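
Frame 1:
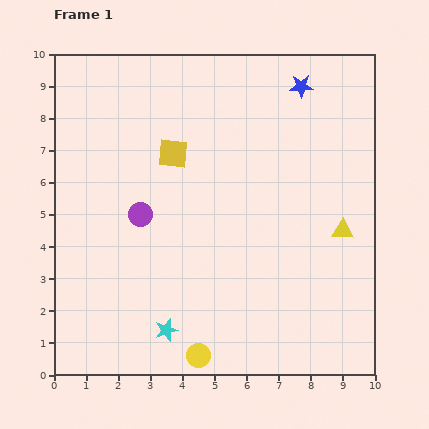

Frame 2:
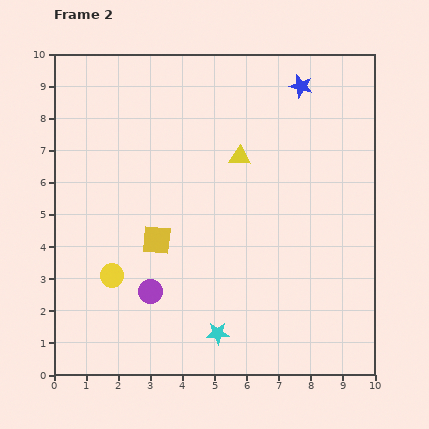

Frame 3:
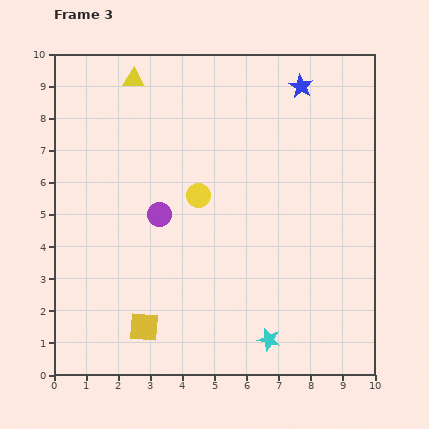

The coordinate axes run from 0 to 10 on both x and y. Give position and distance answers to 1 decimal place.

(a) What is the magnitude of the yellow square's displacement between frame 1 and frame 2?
2.7

The yellow square moved from (3.7, 6.9) to (3.2, 4.2), a distance of √(0.5² + 2.7²) ≈ 2.7.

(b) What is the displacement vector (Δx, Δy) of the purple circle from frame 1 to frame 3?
(0.6, 0.0)

The purple circle was at (2.7, 5.0) in frame 1 and (3.3, 5.0) in frame 3.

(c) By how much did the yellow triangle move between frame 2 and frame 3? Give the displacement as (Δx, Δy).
(-3.3, 2.4)

The yellow triangle was at (5.8, 6.8) in frame 2 and (2.5, 9.2) in frame 3.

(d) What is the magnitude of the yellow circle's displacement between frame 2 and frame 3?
3.7

The yellow circle moved from (1.8, 3.1) to (4.5, 5.6), a distance of √(2.7² + 2.5²) ≈ 3.7.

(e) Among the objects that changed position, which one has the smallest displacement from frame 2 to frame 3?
the cyan star

(moved 1.6)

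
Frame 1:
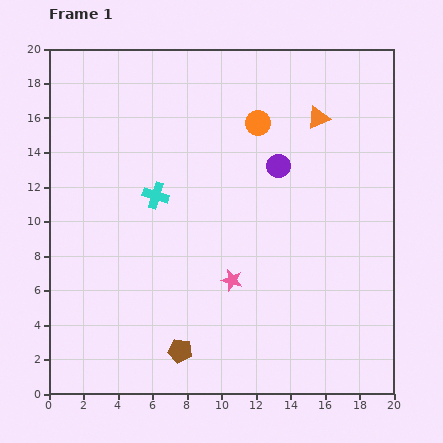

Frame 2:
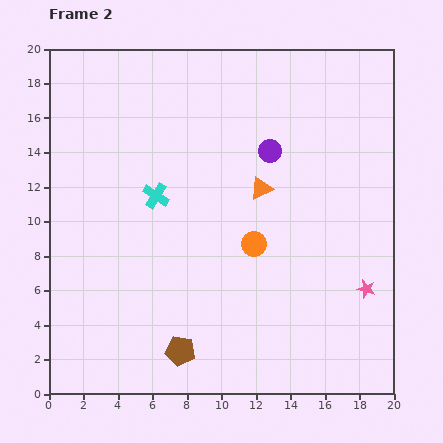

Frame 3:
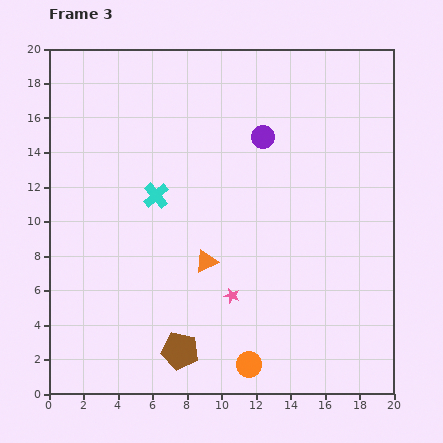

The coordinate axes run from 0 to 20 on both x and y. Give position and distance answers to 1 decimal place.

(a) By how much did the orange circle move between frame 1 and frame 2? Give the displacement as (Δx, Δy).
(-0.2, -7.0)

The orange circle was at (12.1, 15.7) in frame 1 and (11.9, 8.7) in frame 2.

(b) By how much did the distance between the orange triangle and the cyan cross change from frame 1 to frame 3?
-5.6

Distance in frame 1: 10.4. Distance in frame 3: 4.8.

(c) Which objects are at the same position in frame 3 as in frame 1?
the brown pentagon, the cyan cross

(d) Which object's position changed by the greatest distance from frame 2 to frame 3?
the pink star

(moved 7.8; next 7.0)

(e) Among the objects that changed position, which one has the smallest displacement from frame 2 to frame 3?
the purple circle

(moved 0.9)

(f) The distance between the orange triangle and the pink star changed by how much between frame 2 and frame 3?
-5.9

Distance in frame 2: 8.4. Distance in frame 3: 2.5.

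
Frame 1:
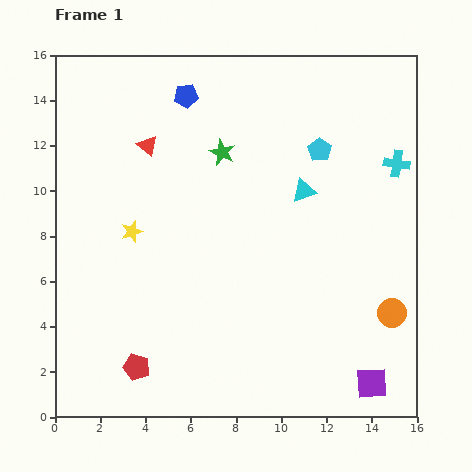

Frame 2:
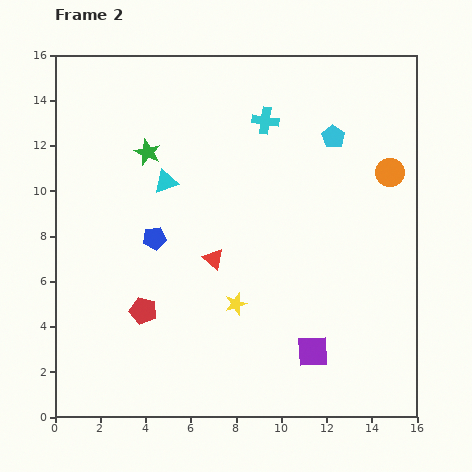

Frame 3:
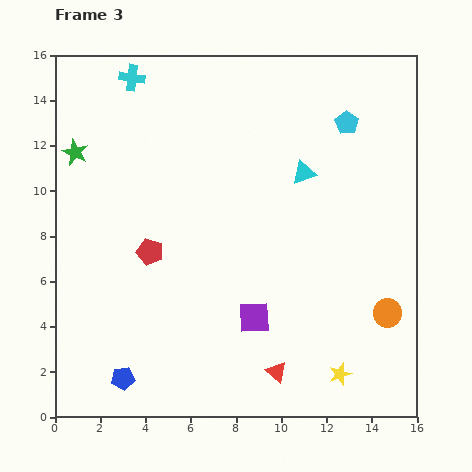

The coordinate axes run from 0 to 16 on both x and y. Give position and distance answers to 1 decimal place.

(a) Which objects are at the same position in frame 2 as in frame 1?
none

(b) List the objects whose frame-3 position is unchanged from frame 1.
none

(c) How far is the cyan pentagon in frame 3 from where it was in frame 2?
0.8

The cyan pentagon moved from (12.3, 12.4) to (12.9, 13.0), a distance of √(0.6² + 0.6²) ≈ 0.8.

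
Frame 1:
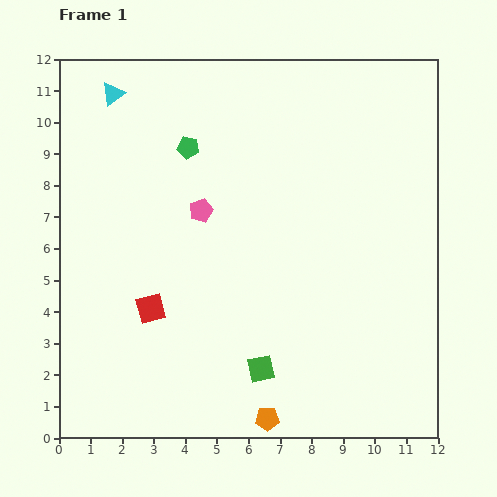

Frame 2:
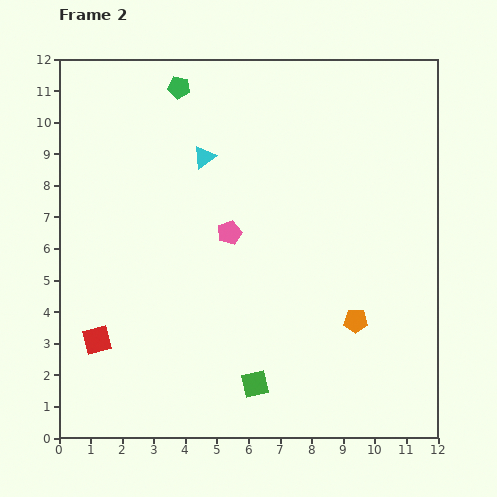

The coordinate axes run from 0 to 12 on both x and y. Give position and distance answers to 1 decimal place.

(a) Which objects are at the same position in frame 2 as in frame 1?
none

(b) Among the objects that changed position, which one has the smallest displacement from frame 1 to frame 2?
the green square

(moved 0.5)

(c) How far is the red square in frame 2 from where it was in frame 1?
2.0

The red square moved from (2.9, 4.1) to (1.2, 3.1), a distance of √(1.7² + 1.0²) ≈ 2.0.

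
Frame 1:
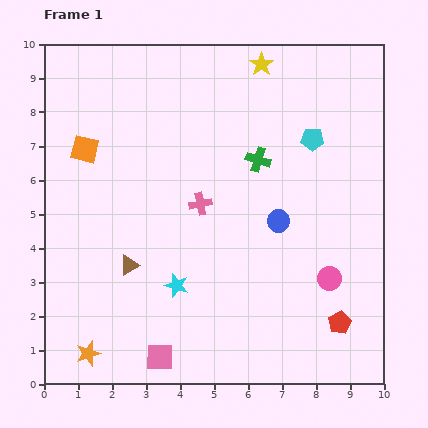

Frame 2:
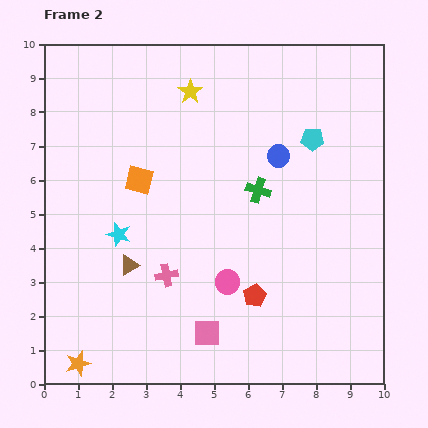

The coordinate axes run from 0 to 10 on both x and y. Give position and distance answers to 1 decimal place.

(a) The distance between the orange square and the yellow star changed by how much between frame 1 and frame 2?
-2.8

Distance in frame 1: 5.8. Distance in frame 2: 3.0.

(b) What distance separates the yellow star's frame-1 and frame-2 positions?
2.2

The yellow star moved from (6.4, 9.4) to (4.3, 8.6), a distance of √(2.1² + 0.8²) ≈ 2.2.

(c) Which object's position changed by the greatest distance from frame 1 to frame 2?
the pink circle

(moved 3.0; next 2.6)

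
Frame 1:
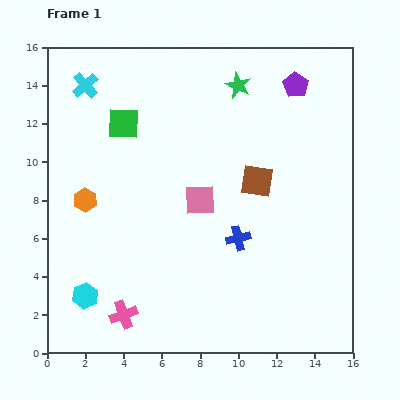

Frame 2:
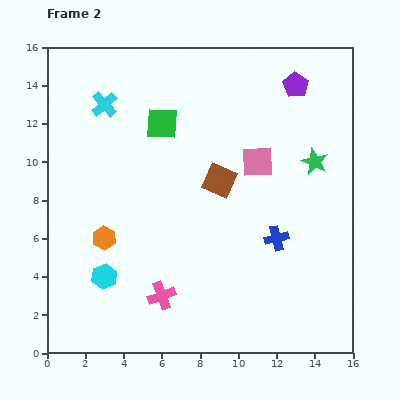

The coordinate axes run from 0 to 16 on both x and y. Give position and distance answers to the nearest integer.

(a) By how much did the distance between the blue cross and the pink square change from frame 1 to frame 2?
+1

Distance in frame 1: 3. Distance in frame 2: 4.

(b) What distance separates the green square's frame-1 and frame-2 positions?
2

The green square moved from (4, 12) to (6, 12), a distance of √(2² + 0²) ≈ 2.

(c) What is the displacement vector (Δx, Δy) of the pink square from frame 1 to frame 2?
(3, 2)

The pink square was at (8, 8) in frame 1 and (11, 10) in frame 2.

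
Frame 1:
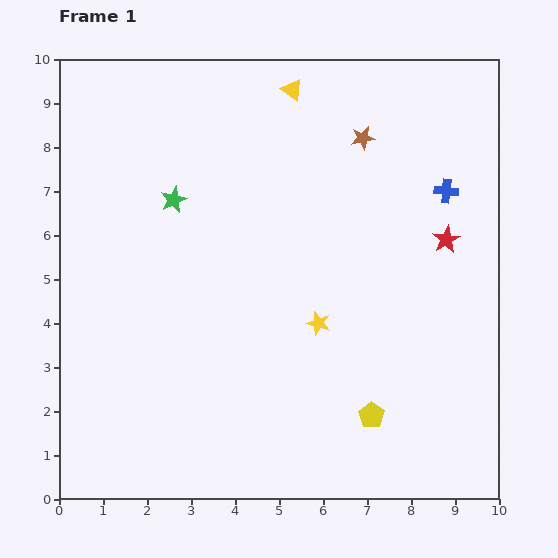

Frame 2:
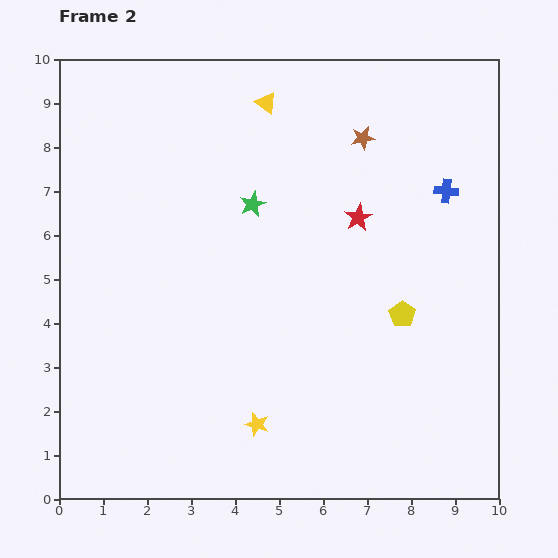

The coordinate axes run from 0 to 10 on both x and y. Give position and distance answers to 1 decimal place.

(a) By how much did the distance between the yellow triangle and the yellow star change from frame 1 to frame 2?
+2.0

Distance in frame 1: 5.3. Distance in frame 2: 7.3.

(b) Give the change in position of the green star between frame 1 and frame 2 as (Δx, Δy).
(1.8, -0.1)

The green star was at (2.6, 6.8) in frame 1 and (4.4, 6.7) in frame 2.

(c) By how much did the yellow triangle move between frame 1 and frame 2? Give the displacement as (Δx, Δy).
(-0.6, -0.3)

The yellow triangle was at (5.3, 9.3) in frame 1 and (4.7, 9.0) in frame 2.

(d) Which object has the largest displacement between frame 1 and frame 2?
the yellow star

(moved 2.7; next 2.4)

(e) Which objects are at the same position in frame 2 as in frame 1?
the brown star, the blue cross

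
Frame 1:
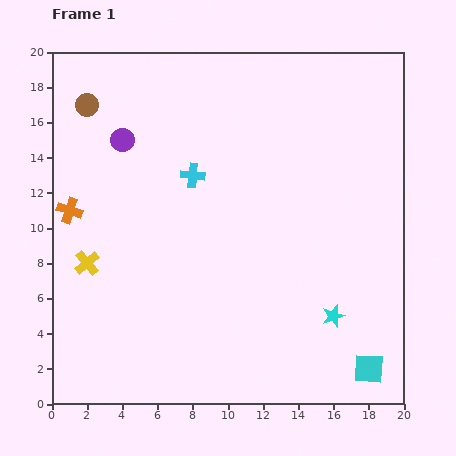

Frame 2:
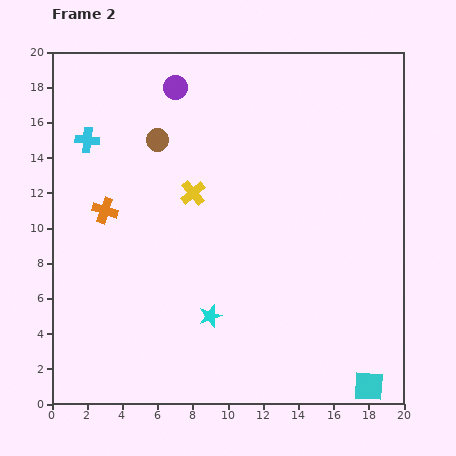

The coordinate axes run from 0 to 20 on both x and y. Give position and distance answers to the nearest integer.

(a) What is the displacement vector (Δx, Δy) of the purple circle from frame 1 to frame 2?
(3, 3)

The purple circle was at (4, 15) in frame 1 and (7, 18) in frame 2.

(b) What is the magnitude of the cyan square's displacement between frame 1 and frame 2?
1

The cyan square moved from (18, 2) to (18, 1), a distance of √(0² + 1²) ≈ 1.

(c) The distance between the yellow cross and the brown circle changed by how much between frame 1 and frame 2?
-5

Distance in frame 1: 9. Distance in frame 2: 4.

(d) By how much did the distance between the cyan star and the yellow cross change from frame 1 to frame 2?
-7

Distance in frame 1: 14. Distance in frame 2: 7.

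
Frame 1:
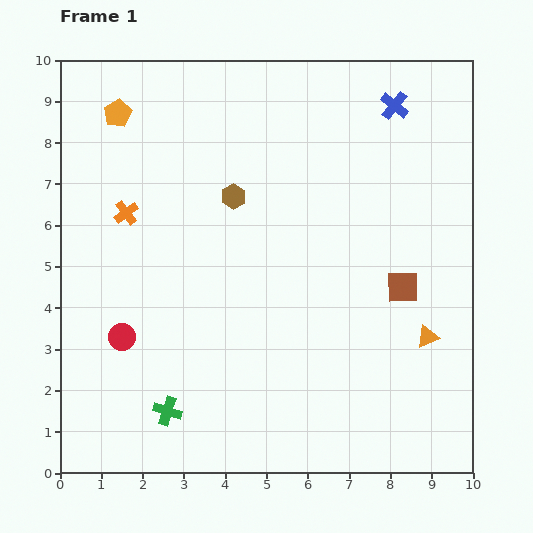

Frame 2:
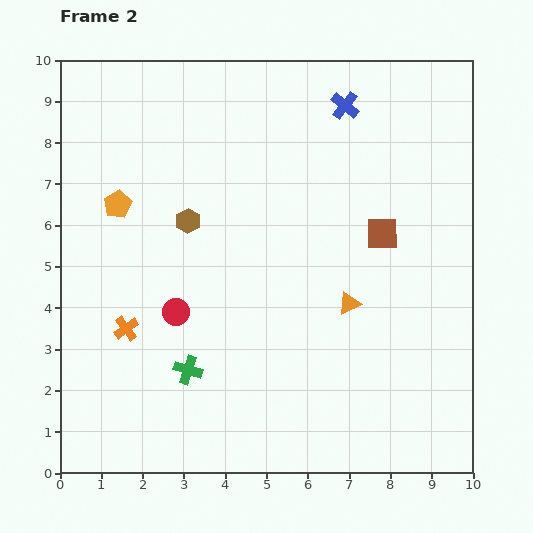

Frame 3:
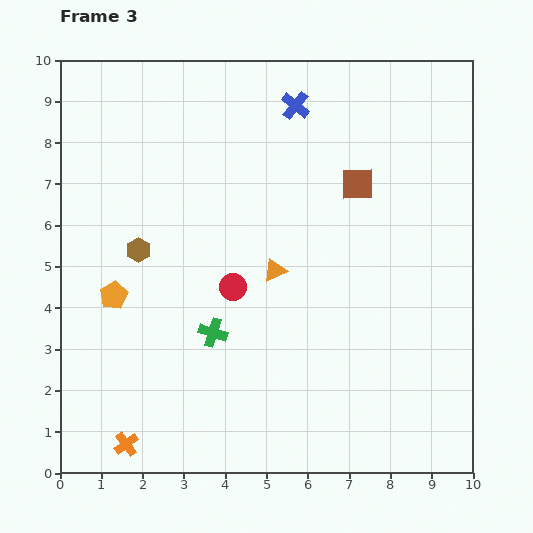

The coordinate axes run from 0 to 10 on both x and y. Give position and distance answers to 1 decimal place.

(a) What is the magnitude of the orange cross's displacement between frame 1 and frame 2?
2.8

The orange cross moved from (1.6, 6.3) to (1.6, 3.5), a distance of √(0.0² + 2.8²) ≈ 2.8.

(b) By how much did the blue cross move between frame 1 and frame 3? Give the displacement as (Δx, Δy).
(-2.4, 0.0)

The blue cross was at (8.1, 8.9) in frame 1 and (5.7, 8.9) in frame 3.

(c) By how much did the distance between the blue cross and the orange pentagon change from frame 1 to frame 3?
-0.3

Distance in frame 1: 6.7. Distance in frame 3: 6.4.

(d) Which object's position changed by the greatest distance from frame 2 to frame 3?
the orange cross

(moved 2.8; next 2.2)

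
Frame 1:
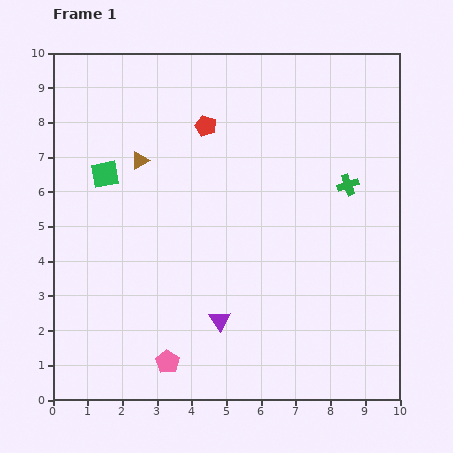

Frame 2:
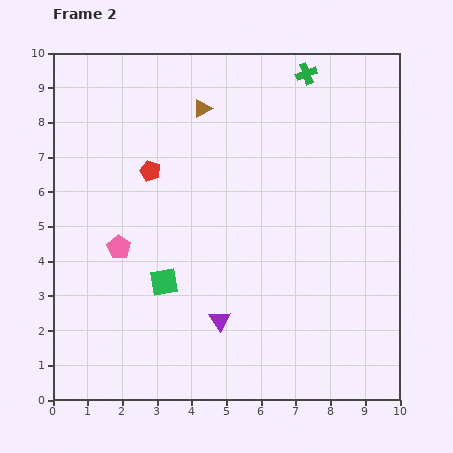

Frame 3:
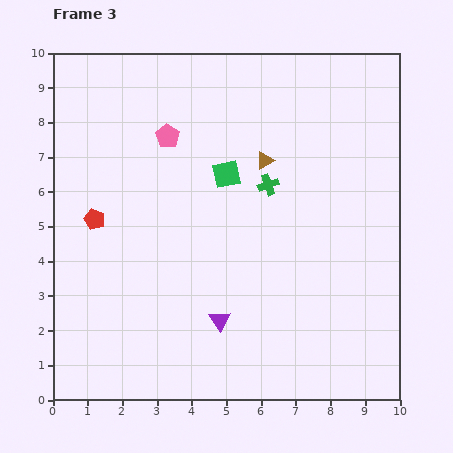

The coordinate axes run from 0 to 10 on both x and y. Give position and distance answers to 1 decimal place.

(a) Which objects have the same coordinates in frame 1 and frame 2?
the purple triangle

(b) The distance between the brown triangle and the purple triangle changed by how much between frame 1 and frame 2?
+1.0

Distance in frame 1: 5.1. Distance in frame 2: 6.1.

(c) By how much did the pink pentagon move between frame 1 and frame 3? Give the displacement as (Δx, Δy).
(0.0, 6.5)

The pink pentagon was at (3.3, 1.1) in frame 1 and (3.3, 7.6) in frame 3.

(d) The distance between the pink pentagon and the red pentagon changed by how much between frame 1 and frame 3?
-3.7

Distance in frame 1: 6.9. Distance in frame 3: 3.2.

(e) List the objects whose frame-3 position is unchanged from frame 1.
the purple triangle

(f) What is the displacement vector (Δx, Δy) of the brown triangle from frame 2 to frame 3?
(1.8, -1.5)

The brown triangle was at (4.3, 8.4) in frame 2 and (6.1, 6.9) in frame 3.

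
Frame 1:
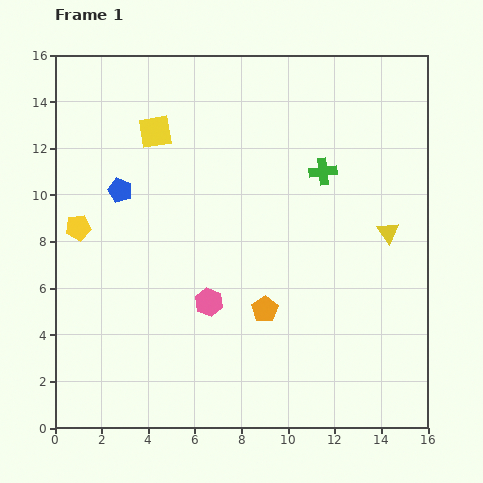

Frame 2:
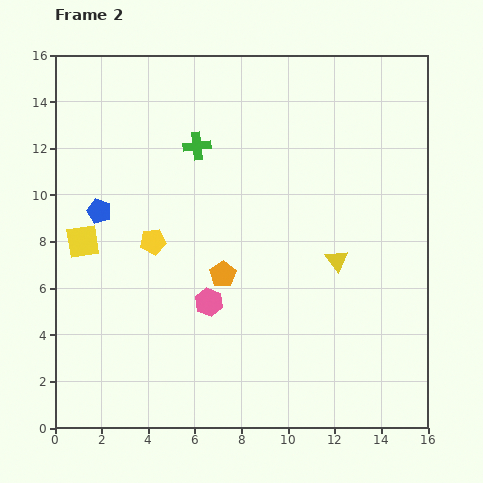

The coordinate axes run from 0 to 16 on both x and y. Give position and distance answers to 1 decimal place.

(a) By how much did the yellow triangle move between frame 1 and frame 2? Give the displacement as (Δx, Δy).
(-2.2, -1.2)

The yellow triangle was at (14.3, 8.4) in frame 1 and (12.1, 7.2) in frame 2.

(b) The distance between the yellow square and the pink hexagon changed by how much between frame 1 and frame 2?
-1.7

Distance in frame 1: 7.7. Distance in frame 2: 6.0.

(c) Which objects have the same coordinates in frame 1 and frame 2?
the pink hexagon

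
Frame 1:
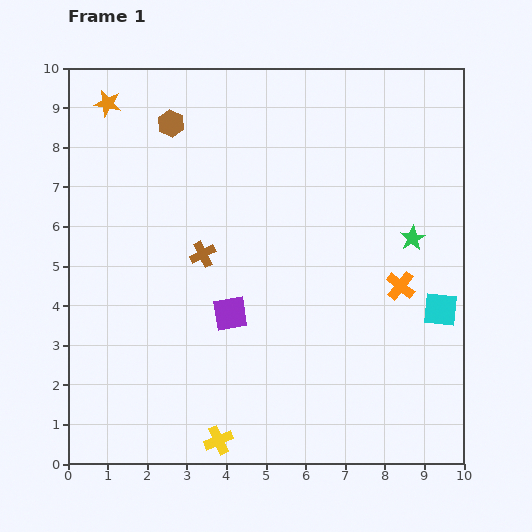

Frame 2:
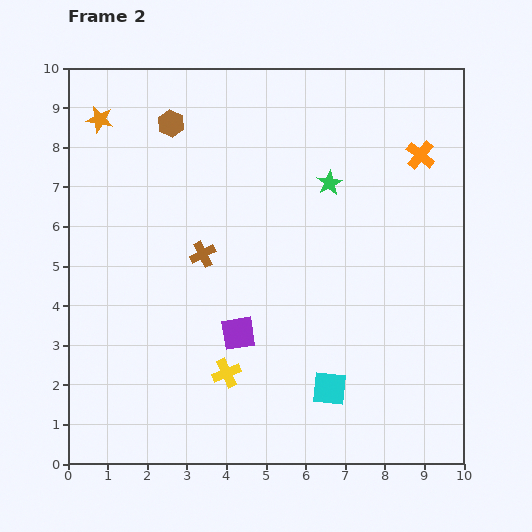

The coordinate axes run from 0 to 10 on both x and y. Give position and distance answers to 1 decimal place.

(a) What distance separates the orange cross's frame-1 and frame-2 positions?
3.3

The orange cross moved from (8.4, 4.5) to (8.9, 7.8), a distance of √(0.5² + 3.3²) ≈ 3.3.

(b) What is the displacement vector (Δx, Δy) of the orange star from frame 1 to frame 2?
(-0.2, -0.4)

The orange star was at (1.0, 9.1) in frame 1 and (0.8, 8.7) in frame 2.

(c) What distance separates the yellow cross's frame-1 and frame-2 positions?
1.7

The yellow cross moved from (3.8, 0.6) to (4.0, 2.3), a distance of √(0.2² + 1.7²) ≈ 1.7.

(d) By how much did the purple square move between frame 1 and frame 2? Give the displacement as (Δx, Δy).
(0.2, -0.5)

The purple square was at (4.1, 3.8) in frame 1 and (4.3, 3.3) in frame 2.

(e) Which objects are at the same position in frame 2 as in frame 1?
the brown cross, the brown hexagon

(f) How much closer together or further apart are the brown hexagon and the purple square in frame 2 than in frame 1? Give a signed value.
+0.6

Distance in frame 1: 5.0. Distance in frame 2: 5.6.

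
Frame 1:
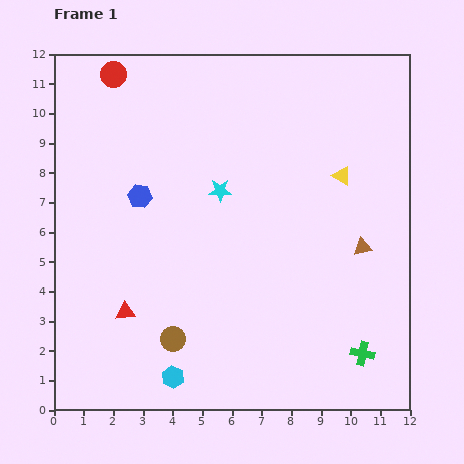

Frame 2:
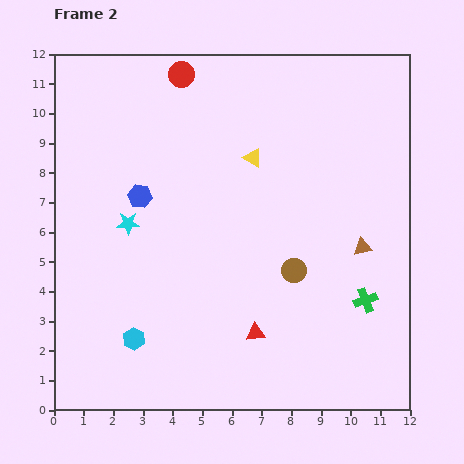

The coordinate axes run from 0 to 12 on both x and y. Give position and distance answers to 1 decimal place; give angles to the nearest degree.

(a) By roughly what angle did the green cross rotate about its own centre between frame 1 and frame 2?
31° counter-clockwise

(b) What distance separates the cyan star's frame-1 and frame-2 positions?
3.3

The cyan star moved from (5.6, 7.4) to (2.5, 6.3), a distance of √(3.1² + 1.1²) ≈ 3.3.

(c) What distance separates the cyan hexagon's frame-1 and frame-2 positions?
1.8

The cyan hexagon moved from (4.0, 1.1) to (2.7, 2.4), a distance of √(1.3² + 1.3²) ≈ 1.8.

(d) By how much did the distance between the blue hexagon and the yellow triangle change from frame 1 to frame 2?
-2.8

Distance in frame 1: 6.8. Distance in frame 2: 4.0.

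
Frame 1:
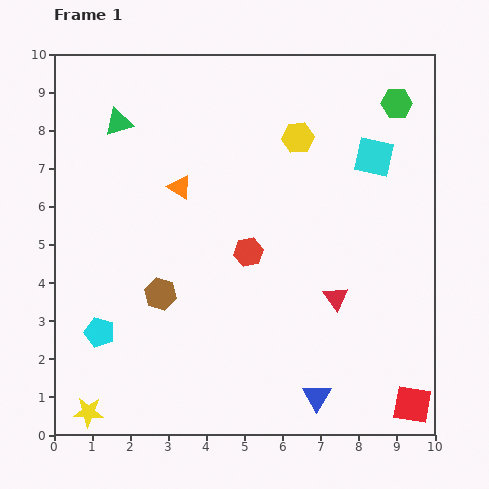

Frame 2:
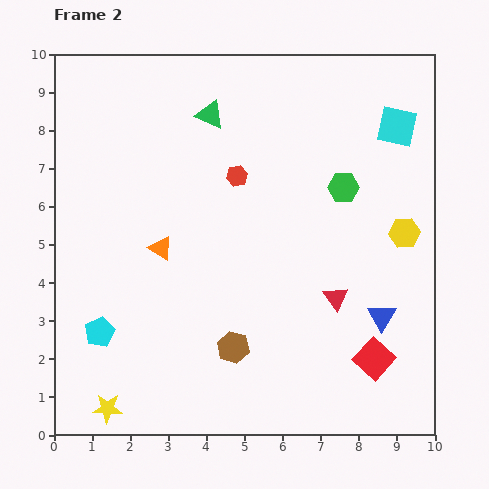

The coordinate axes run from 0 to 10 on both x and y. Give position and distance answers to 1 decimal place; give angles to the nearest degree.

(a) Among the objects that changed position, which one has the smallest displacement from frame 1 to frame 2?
the yellow star

(moved 0.5)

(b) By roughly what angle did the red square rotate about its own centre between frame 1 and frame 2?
33° clockwise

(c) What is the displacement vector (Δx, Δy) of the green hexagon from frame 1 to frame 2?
(-1.4, -2.2)

The green hexagon was at (9.0, 8.7) in frame 1 and (7.6, 6.5) in frame 2.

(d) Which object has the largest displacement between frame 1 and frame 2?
the yellow hexagon

(moved 3.8; next 2.7)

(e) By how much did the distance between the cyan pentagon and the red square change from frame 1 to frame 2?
-1.2

Distance in frame 1: 8.4. Distance in frame 2: 7.2.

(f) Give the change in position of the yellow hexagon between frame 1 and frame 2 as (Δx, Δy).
(2.8, -2.5)

The yellow hexagon was at (6.4, 7.8) in frame 1 and (9.2, 5.3) in frame 2.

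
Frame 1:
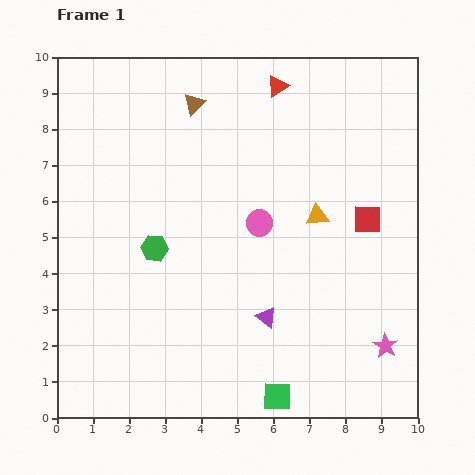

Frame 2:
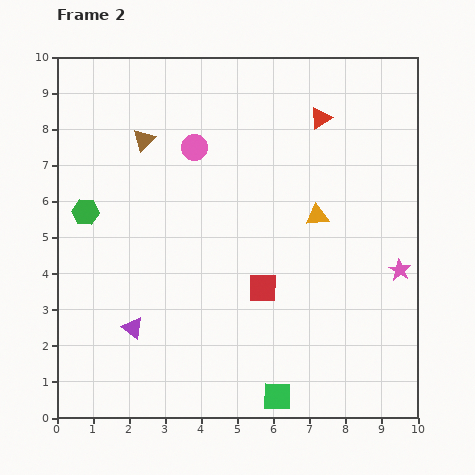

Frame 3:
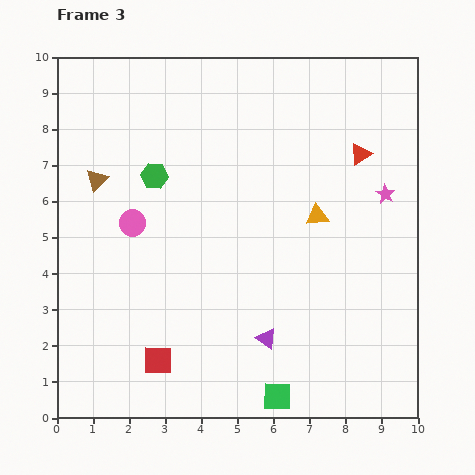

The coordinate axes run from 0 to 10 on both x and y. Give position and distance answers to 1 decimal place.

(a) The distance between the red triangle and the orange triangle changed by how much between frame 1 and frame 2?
-1.1

Distance in frame 1: 3.8. Distance in frame 2: 2.7.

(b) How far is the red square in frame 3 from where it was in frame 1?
7.0

The red square moved from (8.6, 5.5) to (2.8, 1.6), a distance of √(5.8² + 3.9²) ≈ 7.0.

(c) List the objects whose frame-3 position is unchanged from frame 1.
the green square, the orange triangle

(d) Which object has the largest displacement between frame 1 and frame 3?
the red square

(moved 7.0; next 4.2)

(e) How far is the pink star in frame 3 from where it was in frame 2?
2.1

The pink star moved from (9.5, 4.1) to (9.1, 6.2), a distance of √(0.4² + 2.1²) ≈ 2.1.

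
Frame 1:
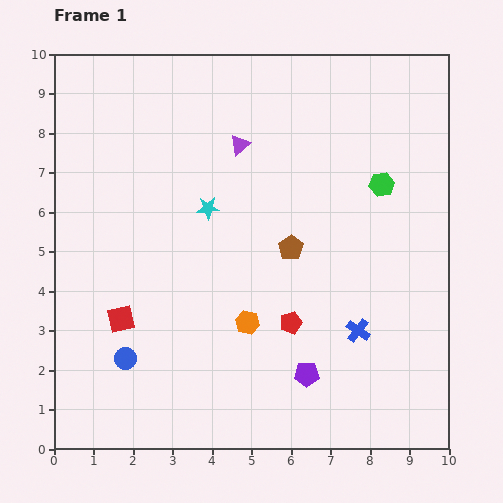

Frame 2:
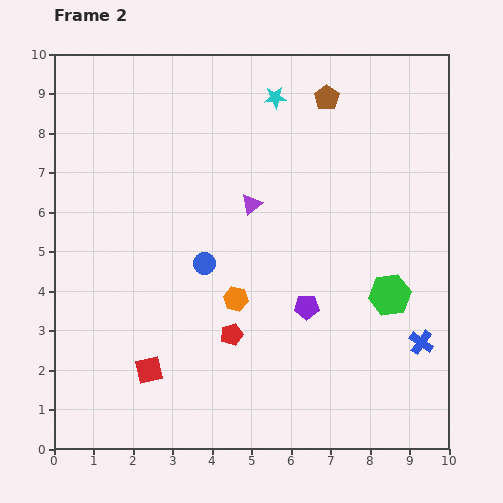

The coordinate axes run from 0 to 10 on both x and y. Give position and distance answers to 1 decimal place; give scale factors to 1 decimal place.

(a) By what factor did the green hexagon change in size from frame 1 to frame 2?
1.7×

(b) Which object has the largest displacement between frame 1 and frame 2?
the brown pentagon

(moved 3.9; next 3.3)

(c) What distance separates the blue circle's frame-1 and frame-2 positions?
3.1

The blue circle moved from (1.8, 2.3) to (3.8, 4.7), a distance of √(2.0² + 2.4²) ≈ 3.1.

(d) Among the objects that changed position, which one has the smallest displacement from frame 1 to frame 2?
the orange hexagon

(moved 0.7)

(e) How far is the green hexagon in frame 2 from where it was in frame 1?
2.8

The green hexagon moved from (8.3, 6.7) to (8.5, 3.9), a distance of √(0.2² + 2.8²) ≈ 2.8.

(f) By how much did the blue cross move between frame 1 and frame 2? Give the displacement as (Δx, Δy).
(1.6, -0.3)

The blue cross was at (7.7, 3.0) in frame 1 and (9.3, 2.7) in frame 2.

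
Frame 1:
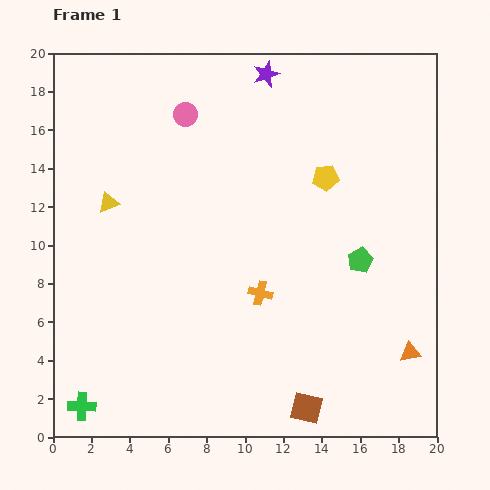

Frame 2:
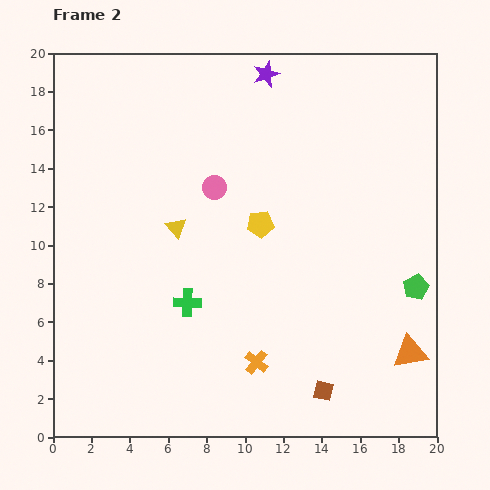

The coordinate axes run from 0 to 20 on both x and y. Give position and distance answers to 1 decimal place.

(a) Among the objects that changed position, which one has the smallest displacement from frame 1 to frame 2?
the brown square

(moved 1.3)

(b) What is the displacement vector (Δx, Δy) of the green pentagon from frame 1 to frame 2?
(2.9, -1.4)

The green pentagon was at (16.0, 9.2) in frame 1 and (18.9, 7.8) in frame 2.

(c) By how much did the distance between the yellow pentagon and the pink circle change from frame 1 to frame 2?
-4.9

Distance in frame 1: 8.0. Distance in frame 2: 3.1.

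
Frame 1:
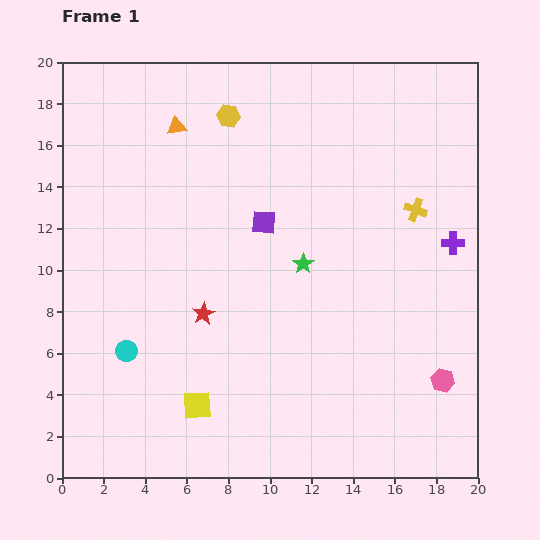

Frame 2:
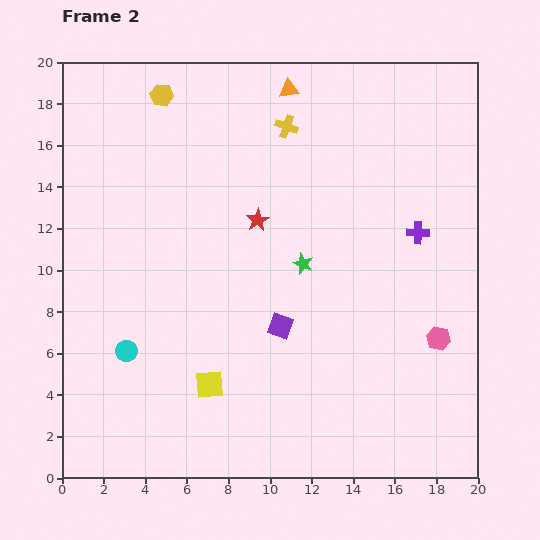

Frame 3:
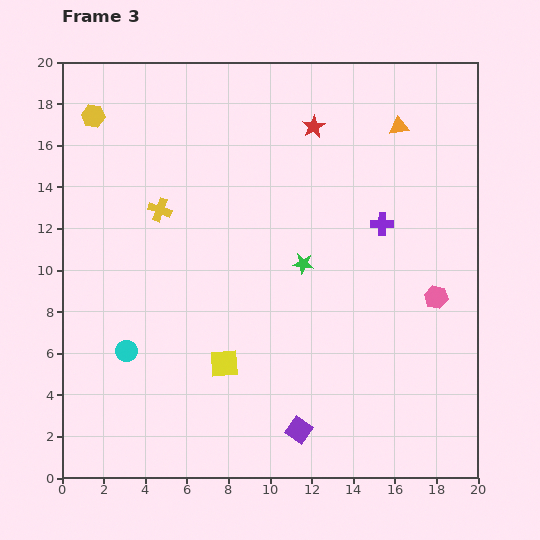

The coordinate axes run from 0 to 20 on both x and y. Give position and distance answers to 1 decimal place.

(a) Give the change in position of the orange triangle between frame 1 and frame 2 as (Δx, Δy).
(5.4, 1.8)

The orange triangle was at (5.5, 16.9) in frame 1 and (10.9, 18.7) in frame 2.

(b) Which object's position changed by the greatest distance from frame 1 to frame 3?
the yellow cross

(moved 12.3; next 10.7)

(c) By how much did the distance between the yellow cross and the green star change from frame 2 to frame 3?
+0.8

Distance in frame 2: 6.6. Distance in frame 3: 7.4.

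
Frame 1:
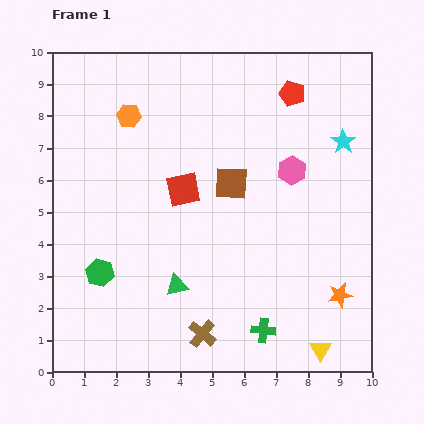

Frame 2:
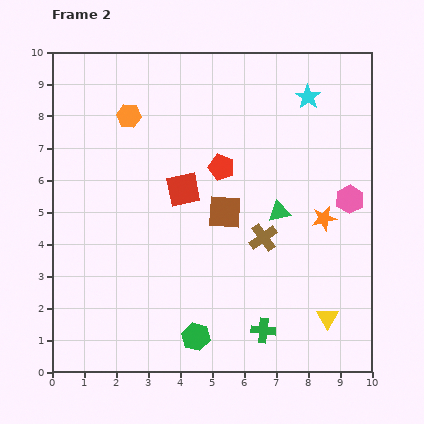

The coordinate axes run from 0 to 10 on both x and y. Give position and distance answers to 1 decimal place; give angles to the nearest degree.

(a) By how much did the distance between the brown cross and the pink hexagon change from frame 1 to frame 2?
-2.8

Distance in frame 1: 5.8. Distance in frame 2: 3.0.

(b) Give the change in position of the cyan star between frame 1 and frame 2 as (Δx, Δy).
(-1.1, 1.4)

The cyan star was at (9.1, 7.2) in frame 1 and (8.0, 8.6) in frame 2.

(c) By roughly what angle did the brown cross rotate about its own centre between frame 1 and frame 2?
16° clockwise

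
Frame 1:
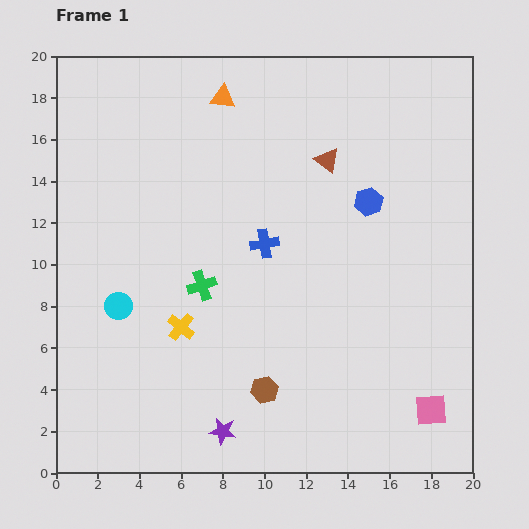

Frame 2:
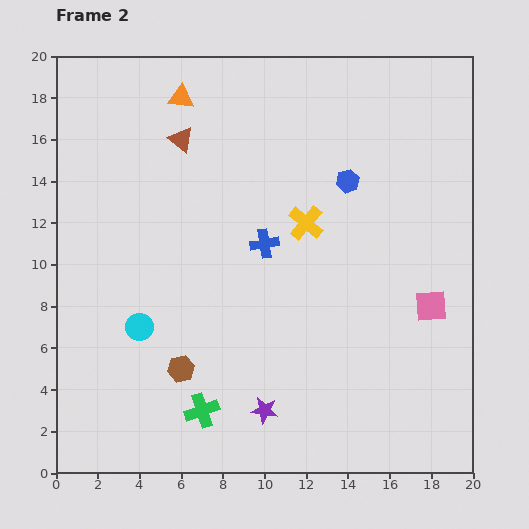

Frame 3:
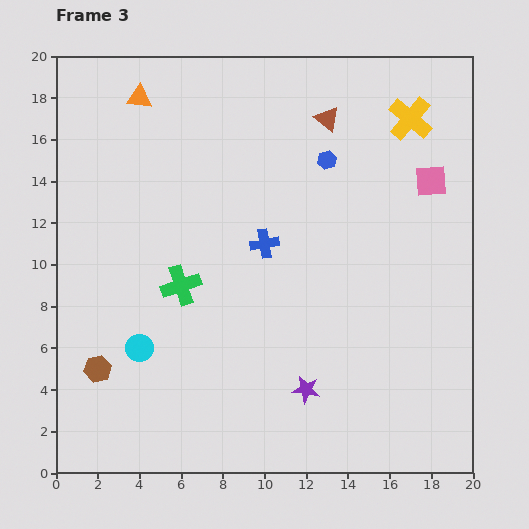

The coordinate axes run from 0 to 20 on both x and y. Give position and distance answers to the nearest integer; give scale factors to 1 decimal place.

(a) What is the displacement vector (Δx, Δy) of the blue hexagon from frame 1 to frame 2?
(-1, 1)

The blue hexagon was at (15, 13) in frame 1 and (14, 14) in frame 2.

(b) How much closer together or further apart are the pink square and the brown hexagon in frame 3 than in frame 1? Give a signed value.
+10

Distance in frame 1: 8. Distance in frame 3: 18.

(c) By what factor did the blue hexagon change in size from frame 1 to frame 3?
0.7×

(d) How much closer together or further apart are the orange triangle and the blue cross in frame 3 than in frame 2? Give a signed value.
+1

Distance in frame 2: 8. Distance in frame 3: 9.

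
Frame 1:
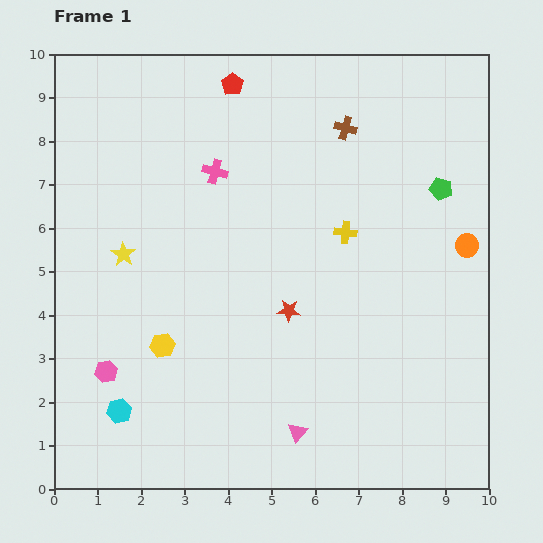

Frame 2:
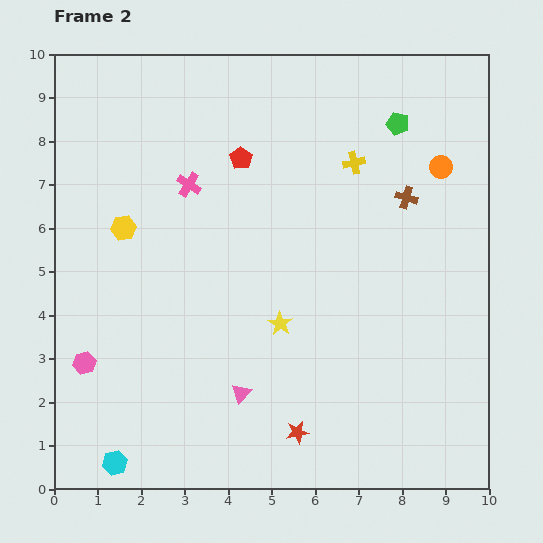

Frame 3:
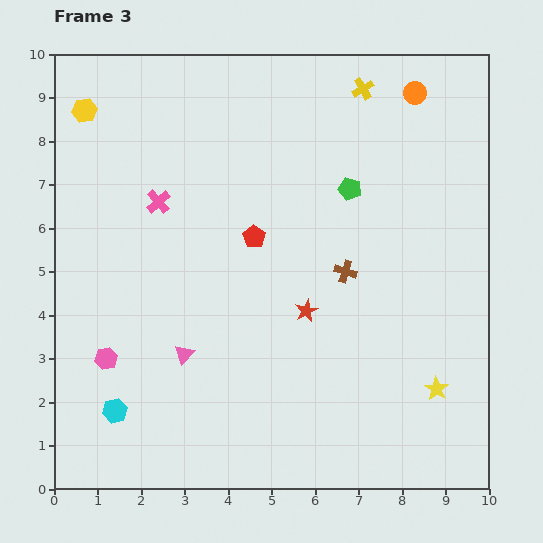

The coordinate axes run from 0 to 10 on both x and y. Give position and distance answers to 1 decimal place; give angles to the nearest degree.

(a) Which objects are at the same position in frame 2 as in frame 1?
none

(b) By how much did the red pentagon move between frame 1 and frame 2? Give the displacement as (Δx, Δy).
(0.2, -1.7)

The red pentagon was at (4.1, 9.3) in frame 1 and (4.3, 7.6) in frame 2.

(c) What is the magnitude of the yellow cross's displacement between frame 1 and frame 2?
1.6

The yellow cross moved from (6.7, 5.9) to (6.9, 7.5), a distance of √(0.2² + 1.6²) ≈ 1.6.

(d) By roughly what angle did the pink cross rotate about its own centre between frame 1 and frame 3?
34° clockwise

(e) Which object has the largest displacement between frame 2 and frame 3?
the yellow star

(moved 3.9; next 2.8)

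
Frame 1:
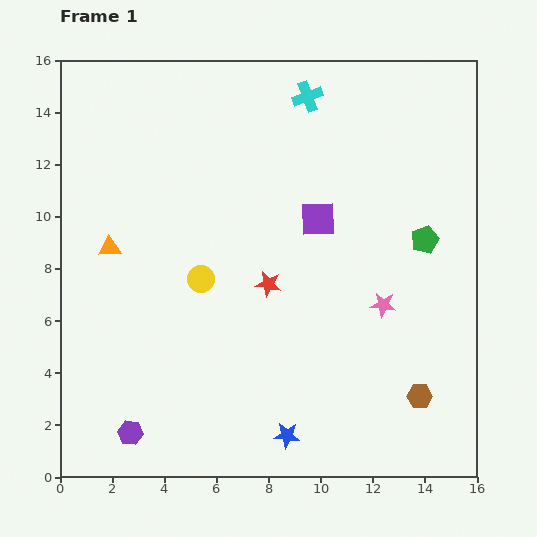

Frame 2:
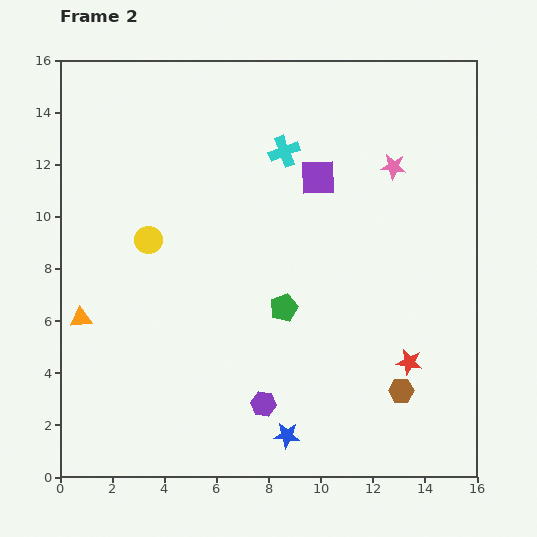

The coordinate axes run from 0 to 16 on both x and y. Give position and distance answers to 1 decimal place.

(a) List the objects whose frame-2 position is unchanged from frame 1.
the blue star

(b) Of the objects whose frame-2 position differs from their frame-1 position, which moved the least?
the brown hexagon

(moved 0.7)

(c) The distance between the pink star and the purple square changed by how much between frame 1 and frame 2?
-1.2

Distance in frame 1: 4.1. Distance in frame 2: 2.9.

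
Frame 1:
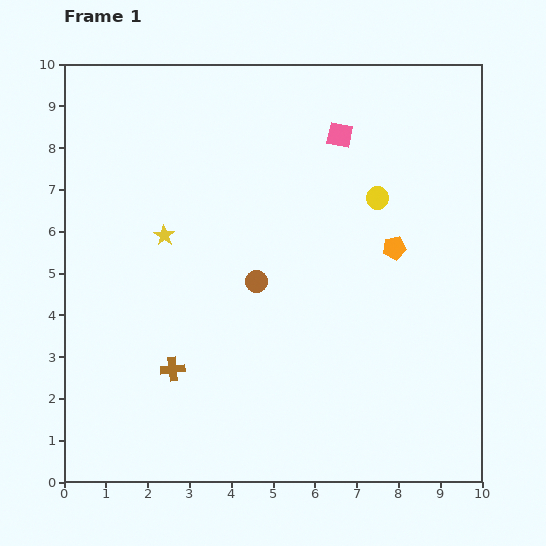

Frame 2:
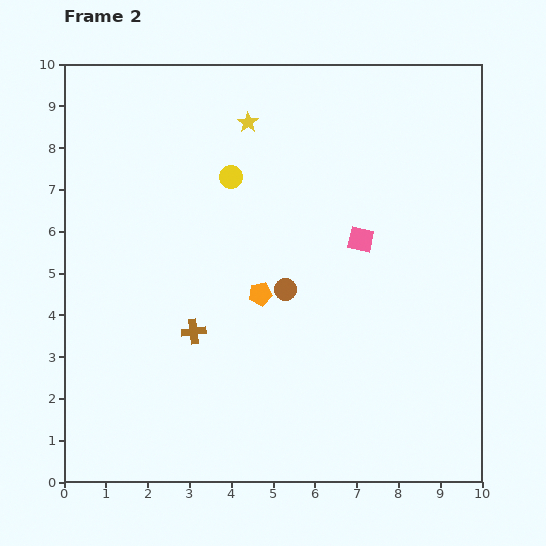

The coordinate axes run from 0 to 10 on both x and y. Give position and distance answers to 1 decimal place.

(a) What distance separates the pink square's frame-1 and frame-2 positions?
2.5

The pink square moved from (6.6, 8.3) to (7.1, 5.8), a distance of √(0.5² + 2.5²) ≈ 2.5.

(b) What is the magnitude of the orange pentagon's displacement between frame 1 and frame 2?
3.4

The orange pentagon moved from (7.9, 5.6) to (4.7, 4.5), a distance of √(3.2² + 1.1²) ≈ 3.4.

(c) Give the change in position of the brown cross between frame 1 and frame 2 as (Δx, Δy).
(0.5, 0.9)

The brown cross was at (2.6, 2.7) in frame 1 and (3.1, 3.6) in frame 2.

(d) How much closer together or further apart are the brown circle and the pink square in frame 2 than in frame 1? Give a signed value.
-1.8

Distance in frame 1: 4.0. Distance in frame 2: 2.2.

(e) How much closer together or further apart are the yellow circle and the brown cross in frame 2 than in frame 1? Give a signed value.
-2.6

Distance in frame 1: 6.4. Distance in frame 2: 3.8.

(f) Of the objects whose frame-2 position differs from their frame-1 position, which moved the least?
the brown circle

(moved 0.7)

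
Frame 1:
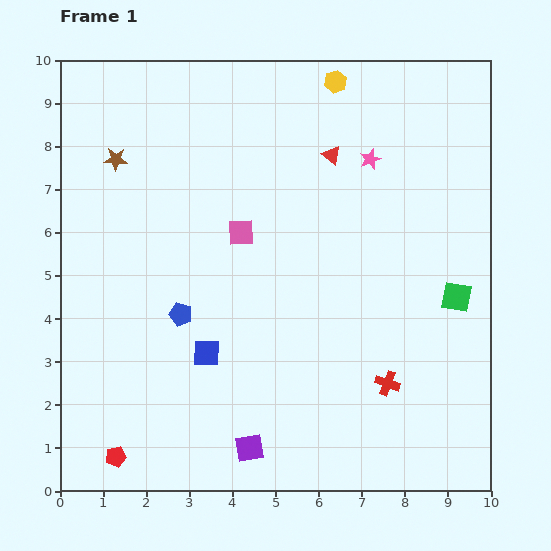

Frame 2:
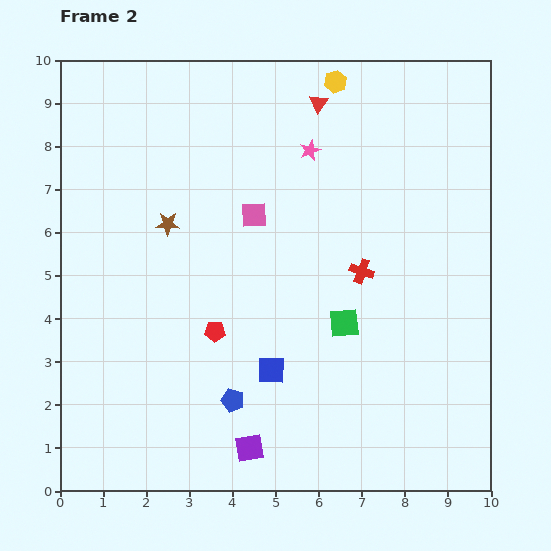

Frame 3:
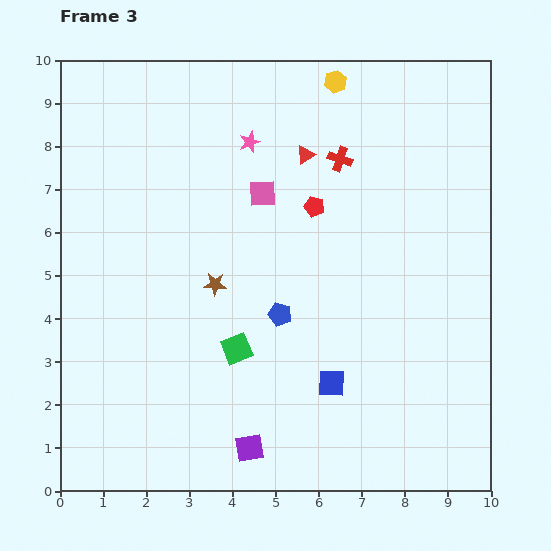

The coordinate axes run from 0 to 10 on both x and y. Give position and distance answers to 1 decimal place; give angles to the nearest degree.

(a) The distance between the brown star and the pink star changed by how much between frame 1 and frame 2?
-2.2

Distance in frame 1: 5.9. Distance in frame 2: 3.7.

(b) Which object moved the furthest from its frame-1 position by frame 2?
the red pentagon

(moved 3.7; next 2.7)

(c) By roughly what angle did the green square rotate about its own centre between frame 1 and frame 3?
33° counter-clockwise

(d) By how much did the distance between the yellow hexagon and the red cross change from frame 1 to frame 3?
-5.3

Distance in frame 1: 7.1. Distance in frame 3: 1.8.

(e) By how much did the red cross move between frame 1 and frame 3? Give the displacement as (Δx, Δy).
(-1.1, 5.2)

The red cross was at (7.6, 2.5) in frame 1 and (6.5, 7.7) in frame 3.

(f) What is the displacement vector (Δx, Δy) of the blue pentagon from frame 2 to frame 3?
(1.1, 2.0)

The blue pentagon was at (4.0, 2.1) in frame 2 and (5.1, 4.1) in frame 3.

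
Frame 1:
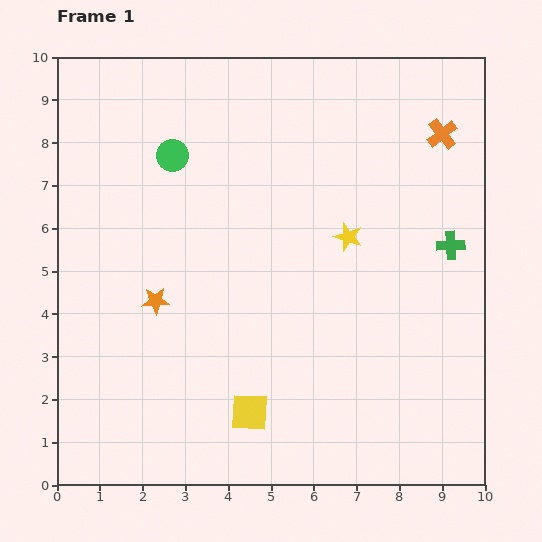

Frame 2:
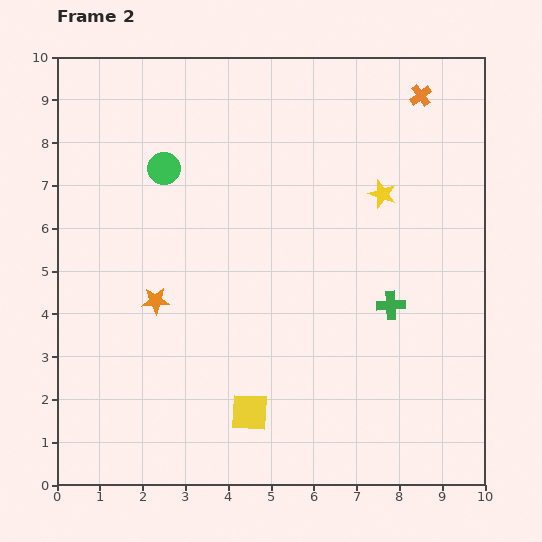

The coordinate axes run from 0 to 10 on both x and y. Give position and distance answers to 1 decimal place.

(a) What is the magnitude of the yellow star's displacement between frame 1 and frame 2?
1.3

The yellow star moved from (6.8, 5.8) to (7.6, 6.8), a distance of √(0.8² + 1.0²) ≈ 1.3.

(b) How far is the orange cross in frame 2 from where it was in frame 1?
1.0

The orange cross moved from (9.0, 8.2) to (8.5, 9.1), a distance of √(0.5² + 0.9²) ≈ 1.0.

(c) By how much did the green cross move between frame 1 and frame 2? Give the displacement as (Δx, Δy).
(-1.4, -1.4)

The green cross was at (9.2, 5.6) in frame 1 and (7.8, 4.2) in frame 2.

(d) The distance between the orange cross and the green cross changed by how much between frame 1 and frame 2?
+2.3

Distance in frame 1: 2.6. Distance in frame 2: 4.9.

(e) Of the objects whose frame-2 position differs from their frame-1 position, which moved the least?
the green circle

(moved 0.4)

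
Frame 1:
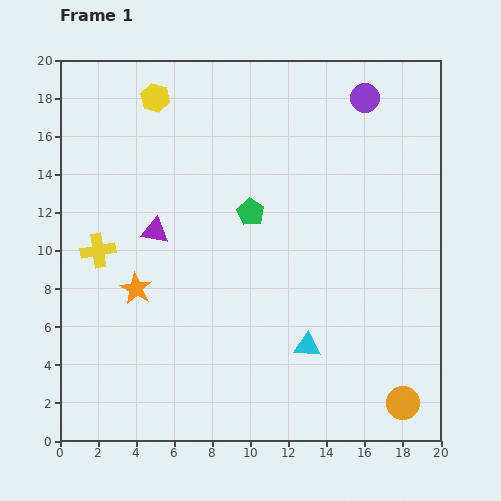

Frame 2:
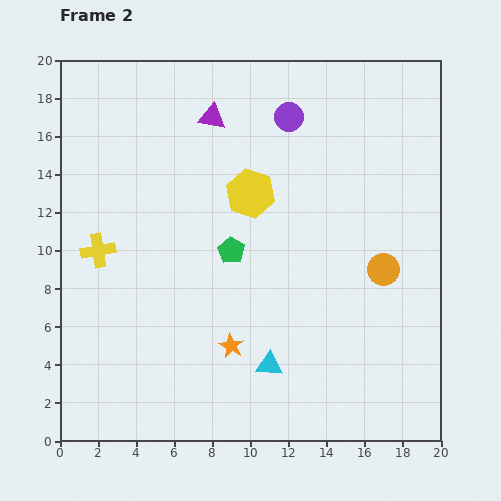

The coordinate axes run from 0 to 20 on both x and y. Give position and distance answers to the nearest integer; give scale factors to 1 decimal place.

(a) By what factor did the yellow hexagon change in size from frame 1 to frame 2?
1.7×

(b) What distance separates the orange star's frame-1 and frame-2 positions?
6

The orange star moved from (4, 8) to (9, 5), a distance of √(5² + 3²) ≈ 6.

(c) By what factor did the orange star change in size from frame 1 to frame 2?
0.8×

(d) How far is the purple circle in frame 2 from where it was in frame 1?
4

The purple circle moved from (16, 18) to (12, 17), a distance of √(4² + 1²) ≈ 4.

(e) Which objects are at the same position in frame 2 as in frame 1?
the yellow cross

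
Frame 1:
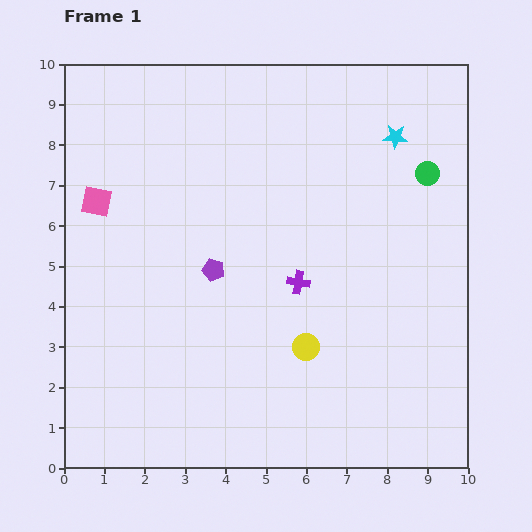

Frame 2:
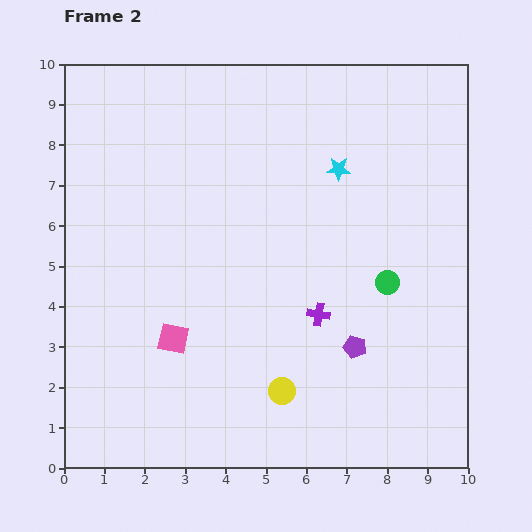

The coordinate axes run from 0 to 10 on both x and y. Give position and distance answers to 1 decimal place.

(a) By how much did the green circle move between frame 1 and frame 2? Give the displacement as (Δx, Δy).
(-1.0, -2.7)

The green circle was at (9.0, 7.3) in frame 1 and (8.0, 4.6) in frame 2.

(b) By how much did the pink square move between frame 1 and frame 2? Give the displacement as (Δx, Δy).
(1.9, -3.4)

The pink square was at (0.8, 6.6) in frame 1 and (2.7, 3.2) in frame 2.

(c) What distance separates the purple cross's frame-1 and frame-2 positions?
0.9

The purple cross moved from (5.8, 4.6) to (6.3, 3.8), a distance of √(0.5² + 0.8²) ≈ 0.9.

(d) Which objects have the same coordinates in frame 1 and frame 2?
none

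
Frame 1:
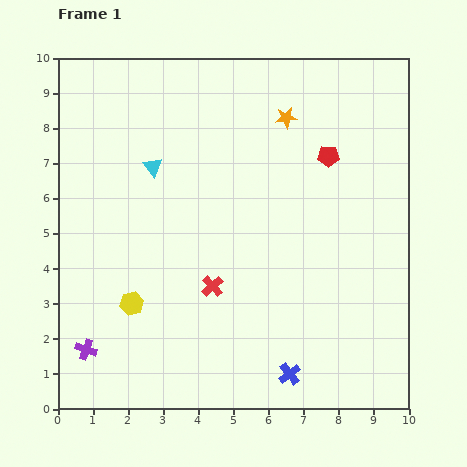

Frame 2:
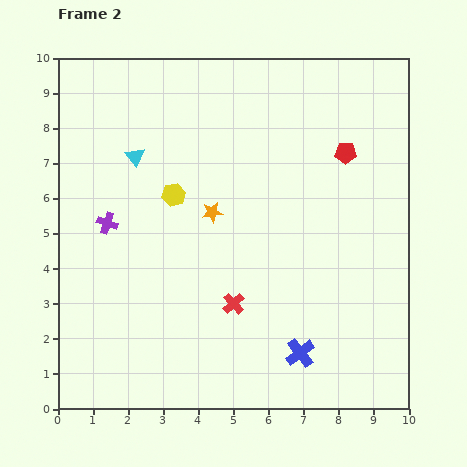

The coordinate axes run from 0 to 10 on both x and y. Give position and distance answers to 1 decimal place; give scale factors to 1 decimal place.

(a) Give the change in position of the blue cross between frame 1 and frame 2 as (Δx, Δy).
(0.3, 0.6)

The blue cross was at (6.6, 1.0) in frame 1 and (6.9, 1.6) in frame 2.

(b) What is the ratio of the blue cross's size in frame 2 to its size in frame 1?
1.3×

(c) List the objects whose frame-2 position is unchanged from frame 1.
none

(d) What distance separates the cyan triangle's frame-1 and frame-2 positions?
0.6

The cyan triangle moved from (2.7, 6.9) to (2.2, 7.2), a distance of √(0.5² + 0.3²) ≈ 0.6.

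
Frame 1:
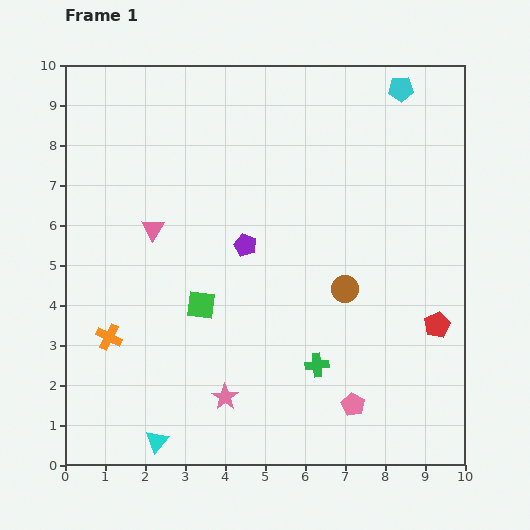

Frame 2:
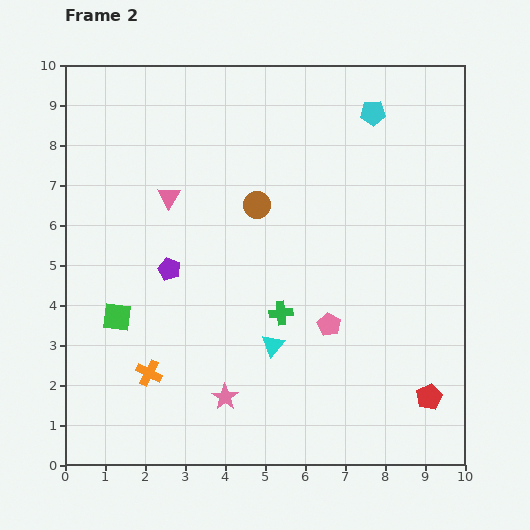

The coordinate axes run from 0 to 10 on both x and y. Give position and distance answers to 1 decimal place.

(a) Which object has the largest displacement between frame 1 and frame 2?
the cyan triangle

(moved 3.8; next 3.0)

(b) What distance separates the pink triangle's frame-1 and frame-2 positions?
0.9

The pink triangle moved from (2.2, 5.9) to (2.6, 6.7), a distance of √(0.4² + 0.8²) ≈ 0.9.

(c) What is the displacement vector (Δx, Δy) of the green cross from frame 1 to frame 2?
(-0.9, 1.3)

The green cross was at (6.3, 2.5) in frame 1 and (5.4, 3.8) in frame 2.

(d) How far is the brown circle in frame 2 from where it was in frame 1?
3.0

The brown circle moved from (7.0, 4.4) to (4.8, 6.5), a distance of √(2.2² + 2.1²) ≈ 3.0.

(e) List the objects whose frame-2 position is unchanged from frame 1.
the pink star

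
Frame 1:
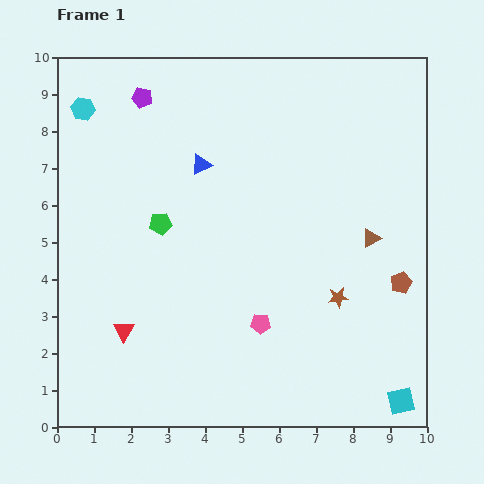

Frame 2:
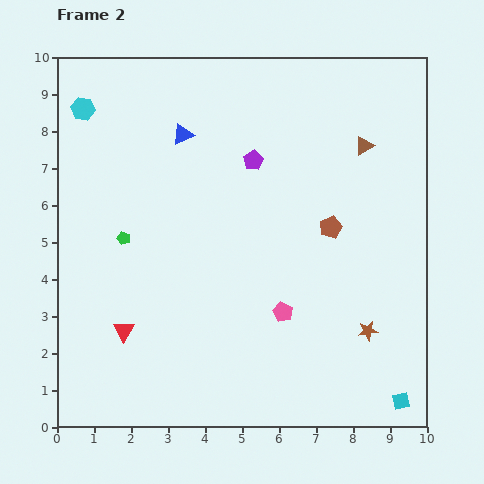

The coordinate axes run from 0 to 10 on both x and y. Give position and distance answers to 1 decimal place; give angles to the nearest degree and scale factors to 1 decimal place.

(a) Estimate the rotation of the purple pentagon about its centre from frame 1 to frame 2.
29° clockwise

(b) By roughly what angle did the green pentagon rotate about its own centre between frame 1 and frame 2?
26° clockwise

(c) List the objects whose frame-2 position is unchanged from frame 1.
the red triangle, the cyan square, the cyan hexagon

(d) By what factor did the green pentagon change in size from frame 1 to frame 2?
0.6×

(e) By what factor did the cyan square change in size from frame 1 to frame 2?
0.6×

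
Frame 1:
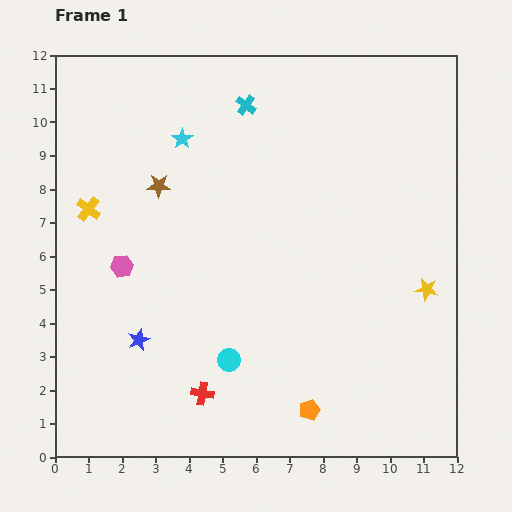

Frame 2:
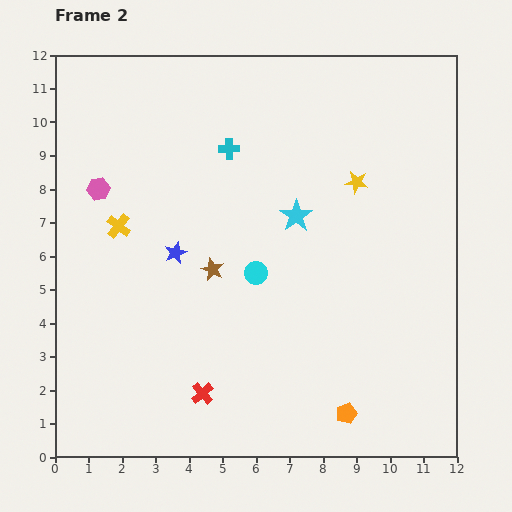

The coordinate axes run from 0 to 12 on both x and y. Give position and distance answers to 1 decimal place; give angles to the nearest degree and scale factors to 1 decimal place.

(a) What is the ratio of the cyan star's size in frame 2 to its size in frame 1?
1.5×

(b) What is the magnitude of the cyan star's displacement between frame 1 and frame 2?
4.1

The cyan star moved from (3.8, 9.5) to (7.2, 7.2), a distance of √(3.4² + 2.3²) ≈ 4.1.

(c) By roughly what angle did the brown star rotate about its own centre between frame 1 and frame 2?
22° clockwise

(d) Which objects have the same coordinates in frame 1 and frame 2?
the red cross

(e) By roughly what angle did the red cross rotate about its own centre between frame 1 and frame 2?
39° clockwise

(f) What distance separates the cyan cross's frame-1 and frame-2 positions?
1.4

The cyan cross moved from (5.7, 10.5) to (5.2, 9.2), a distance of √(0.5² + 1.3²) ≈ 1.4.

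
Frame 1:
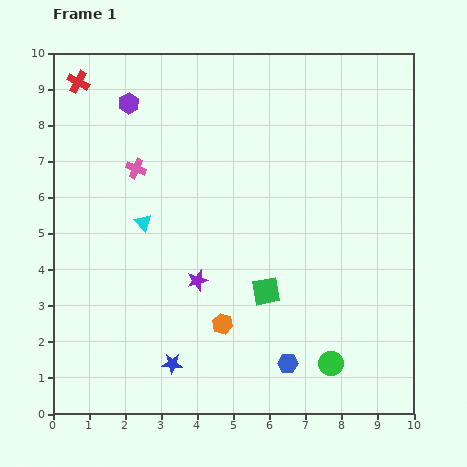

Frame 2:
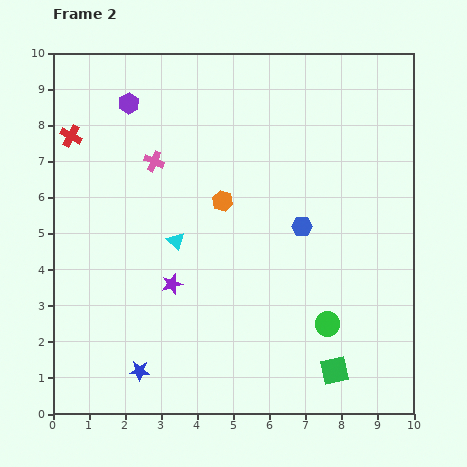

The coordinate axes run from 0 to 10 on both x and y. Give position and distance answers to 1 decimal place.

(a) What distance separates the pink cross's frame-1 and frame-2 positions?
0.5

The pink cross moved from (2.3, 6.8) to (2.8, 7.0), a distance of √(0.5² + 0.2²) ≈ 0.5.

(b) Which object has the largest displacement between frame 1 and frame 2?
the blue hexagon

(moved 3.8; next 3.4)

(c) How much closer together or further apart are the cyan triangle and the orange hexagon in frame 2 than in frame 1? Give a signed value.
-1.9

Distance in frame 1: 3.6. Distance in frame 2: 1.7.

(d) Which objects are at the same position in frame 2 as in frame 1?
the purple hexagon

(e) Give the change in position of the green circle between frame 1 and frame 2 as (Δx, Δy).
(-0.1, 1.1)

The green circle was at (7.7, 1.4) in frame 1 and (7.6, 2.5) in frame 2.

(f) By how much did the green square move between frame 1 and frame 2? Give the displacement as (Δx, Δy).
(1.9, -2.2)

The green square was at (5.9, 3.4) in frame 1 and (7.8, 1.2) in frame 2.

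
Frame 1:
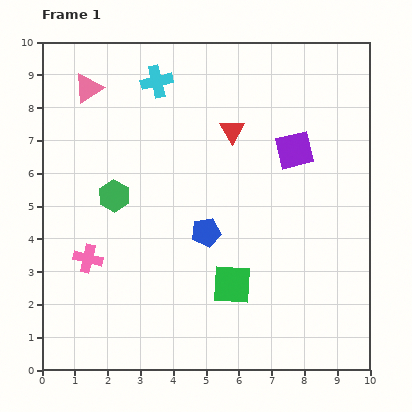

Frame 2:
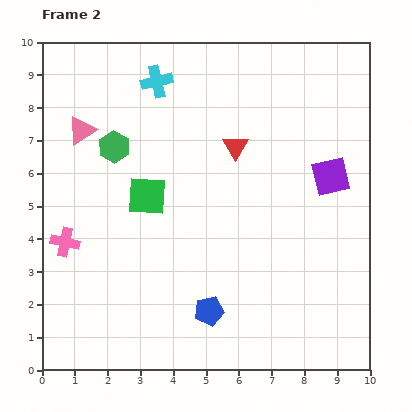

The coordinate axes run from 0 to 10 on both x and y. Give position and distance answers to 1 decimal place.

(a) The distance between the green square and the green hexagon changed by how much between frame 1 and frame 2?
-2.7

Distance in frame 1: 4.5. Distance in frame 2: 1.8.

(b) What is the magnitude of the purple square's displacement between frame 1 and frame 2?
1.4

The purple square moved from (7.7, 6.7) to (8.8, 5.9), a distance of √(1.1² + 0.8²) ≈ 1.4.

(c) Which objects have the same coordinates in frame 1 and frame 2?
the cyan cross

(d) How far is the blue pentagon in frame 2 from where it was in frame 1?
2.4

The blue pentagon moved from (5.0, 4.2) to (5.1, 1.8), a distance of √(0.1² + 2.4²) ≈ 2.4.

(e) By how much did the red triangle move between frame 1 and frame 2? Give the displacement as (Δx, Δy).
(0.1, -0.5)

The red triangle was at (5.8, 7.3) in frame 1 and (5.9, 6.8) in frame 2.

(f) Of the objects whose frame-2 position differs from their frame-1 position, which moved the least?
the red triangle

(moved 0.5)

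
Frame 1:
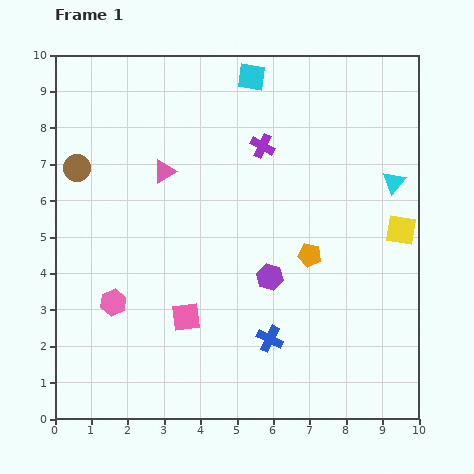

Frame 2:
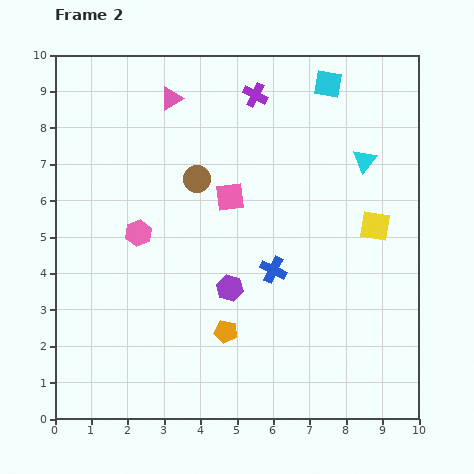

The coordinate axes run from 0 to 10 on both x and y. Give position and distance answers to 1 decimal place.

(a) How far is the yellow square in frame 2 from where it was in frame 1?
0.7

The yellow square moved from (9.5, 5.2) to (8.8, 5.3), a distance of √(0.7² + 0.1²) ≈ 0.7.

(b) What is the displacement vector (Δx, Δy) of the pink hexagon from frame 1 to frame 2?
(0.7, 1.9)

The pink hexagon was at (1.6, 3.2) in frame 1 and (2.3, 5.1) in frame 2.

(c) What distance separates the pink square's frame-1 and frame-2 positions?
3.5

The pink square moved from (3.6, 2.8) to (4.8, 6.1), a distance of √(1.2² + 3.3²) ≈ 3.5.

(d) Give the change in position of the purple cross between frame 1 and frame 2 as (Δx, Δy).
(-0.2, 1.4)

The purple cross was at (5.7, 7.5) in frame 1 and (5.5, 8.9) in frame 2.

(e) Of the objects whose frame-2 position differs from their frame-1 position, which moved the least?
the yellow square

(moved 0.7)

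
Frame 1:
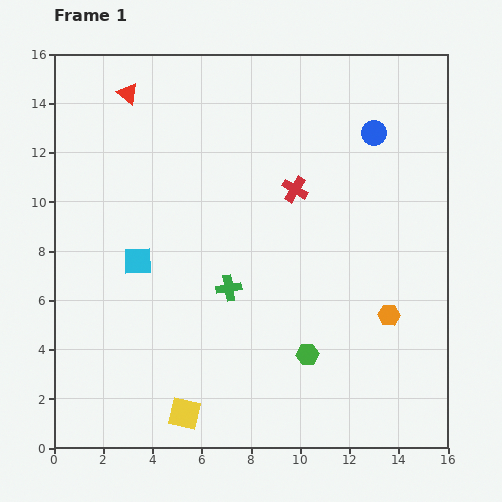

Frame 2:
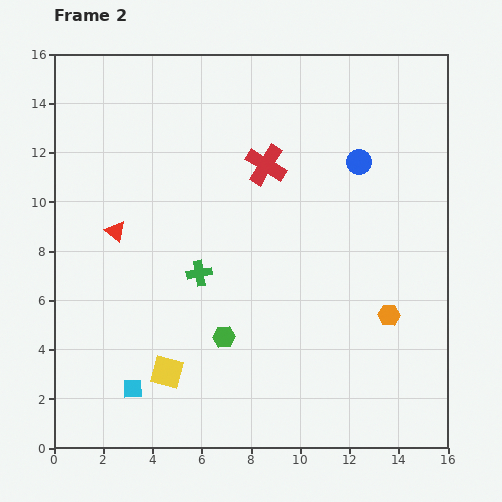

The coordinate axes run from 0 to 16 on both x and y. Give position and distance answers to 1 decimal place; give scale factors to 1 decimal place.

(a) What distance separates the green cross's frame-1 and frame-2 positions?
1.3

The green cross moved from (7.1, 6.5) to (5.9, 7.1), a distance of √(1.2² + 0.6²) ≈ 1.3.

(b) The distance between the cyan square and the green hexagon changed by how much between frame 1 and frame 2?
-3.6

Distance in frame 1: 7.9. Distance in frame 2: 4.3.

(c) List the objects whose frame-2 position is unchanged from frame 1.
the orange hexagon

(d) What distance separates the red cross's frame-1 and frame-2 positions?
1.6

The red cross moved from (9.8, 10.5) to (8.6, 11.5), a distance of √(1.2² + 1.0²) ≈ 1.6.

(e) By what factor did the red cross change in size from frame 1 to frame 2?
1.6×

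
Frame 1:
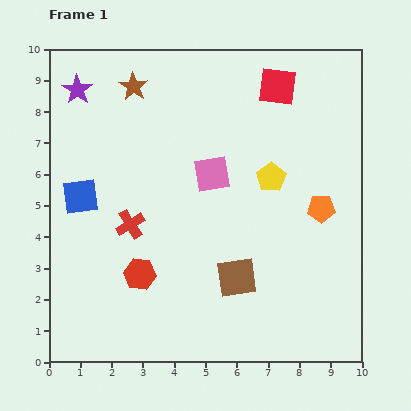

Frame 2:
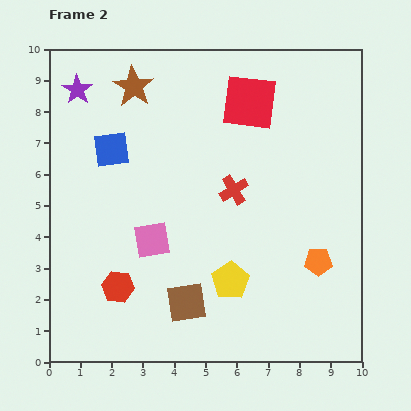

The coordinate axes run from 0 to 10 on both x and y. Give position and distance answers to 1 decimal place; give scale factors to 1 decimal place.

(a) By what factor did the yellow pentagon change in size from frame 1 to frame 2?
1.3×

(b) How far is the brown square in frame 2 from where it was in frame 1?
1.8

The brown square moved from (6.0, 2.7) to (4.4, 1.9), a distance of √(1.6² + 0.8²) ≈ 1.8.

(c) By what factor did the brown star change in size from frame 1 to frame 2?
1.4×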